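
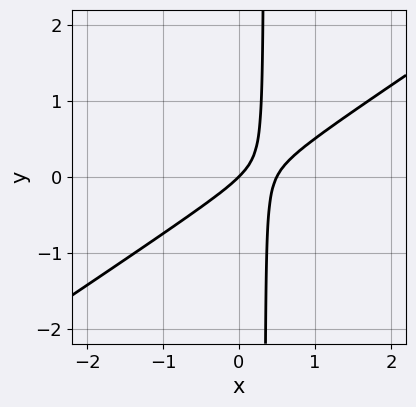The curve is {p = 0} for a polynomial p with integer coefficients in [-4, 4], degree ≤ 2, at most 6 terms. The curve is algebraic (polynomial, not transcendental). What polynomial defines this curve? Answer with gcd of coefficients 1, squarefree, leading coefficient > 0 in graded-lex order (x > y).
2*x^2 - 3*x*y - x + y

1. The degree is 2 — a generic line meets the curve in up to 2 points.
2. From the visible intercepts: it crosses the x-axis at the gridline x = 0; one y-axis crossing is at y = 0.
3. Assembling these constraints gives the stated polynomial.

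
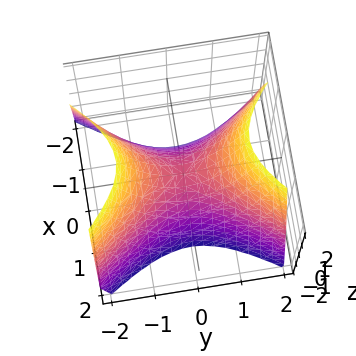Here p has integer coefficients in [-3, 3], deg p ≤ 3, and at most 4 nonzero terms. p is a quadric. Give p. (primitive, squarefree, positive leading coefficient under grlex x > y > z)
3*x^2 - 2*y^2 + 2*z

deg p = 2. A saddle surface; a quadric.
Symmetries: the x ↦ −x reflection is a symmetry, so x appears only in even powers; it's symmetric under y → −y, forcing even powers of y.
From the axis intercepts and sections: it meets the x-axis at x = 0 (among the integer gridlines); it crosses the z-axis at the gridline z = 0; one y-axis crossing is at y = 0.
Fitting integer coefficients to these (and the overall shape) gives p.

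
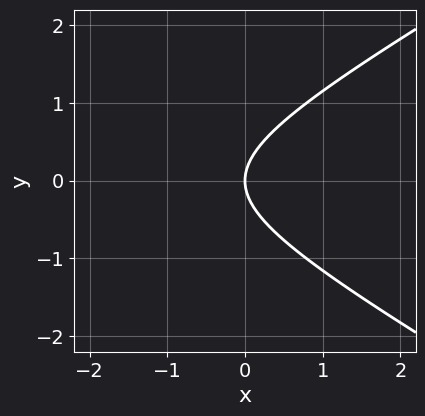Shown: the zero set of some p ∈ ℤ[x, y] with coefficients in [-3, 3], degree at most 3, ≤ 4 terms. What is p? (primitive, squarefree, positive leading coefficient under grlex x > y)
x^2 - 3*y^2 + 3*x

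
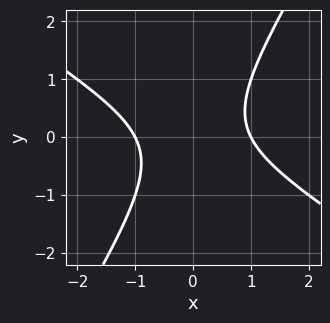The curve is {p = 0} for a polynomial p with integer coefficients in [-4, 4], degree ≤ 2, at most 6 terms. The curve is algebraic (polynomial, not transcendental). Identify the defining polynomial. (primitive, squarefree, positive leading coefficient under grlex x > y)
deg p = 2.
From the axis intercepts and sections: among the integer gridlines, it crosses the x-axis at x ∈ {-1, 1}; no y-intercept at any integer in the box.
Assembling these constraints gives the stated polynomial.

x^2 + x*y - y^2 - 1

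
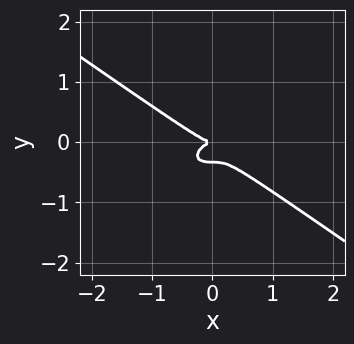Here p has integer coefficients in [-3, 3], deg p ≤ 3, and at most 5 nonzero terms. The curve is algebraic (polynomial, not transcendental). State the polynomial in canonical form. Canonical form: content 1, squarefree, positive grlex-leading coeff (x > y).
(a) deg p = 3. A generic line meets the curve in up to 3 points.
(b) Against the integer gridlines: it crosses the y-axis at the gridline y = 0; it crosses the x-axis at the gridline x = 0.
(c) Assembling these constraints gives the stated polynomial.

x^3 + 3*y^3 + y^2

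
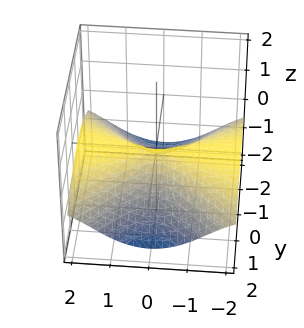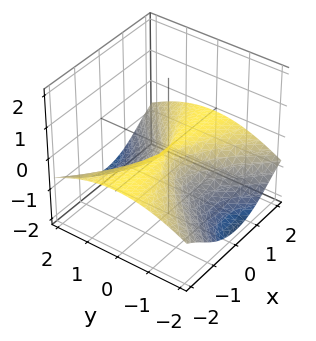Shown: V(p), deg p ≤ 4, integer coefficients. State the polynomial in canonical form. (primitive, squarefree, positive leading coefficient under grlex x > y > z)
3*x^2*z + 2*z^3 + 2*y^2

(a) Degree: a generic line meets the surface in up to 3 points, so deg p = 3.
(b) Checking where it meets the axes: it crosses the y-axis at the gridline y = 0; every point of the x-axis in the box is on the surface.
(c) Matching integer coefficients to the picture gives p.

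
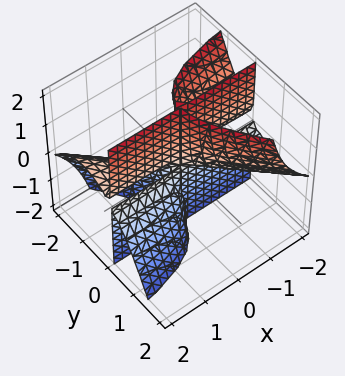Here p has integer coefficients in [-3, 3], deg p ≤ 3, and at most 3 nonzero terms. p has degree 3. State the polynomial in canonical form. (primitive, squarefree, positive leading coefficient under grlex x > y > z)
x*y^2 + x*y*z + y^3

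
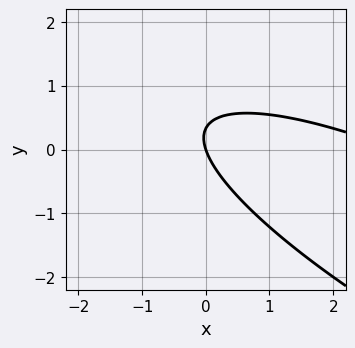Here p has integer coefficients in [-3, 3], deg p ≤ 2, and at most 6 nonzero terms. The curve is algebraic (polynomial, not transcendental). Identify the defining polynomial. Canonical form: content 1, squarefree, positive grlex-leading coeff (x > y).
x^2 + 3*x*y + 3*y^2 - 3*x - y

The degree is 2 — a generic line meets the curve in up to 2 points.
Checking where it meets the axes: it crosses the y-axis at the gridline y = 0; it crosses the x-axis at the gridline x = 0.
Fitting integer coefficients to these (and the overall shape) gives p.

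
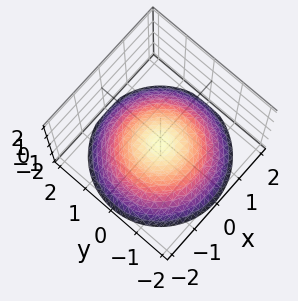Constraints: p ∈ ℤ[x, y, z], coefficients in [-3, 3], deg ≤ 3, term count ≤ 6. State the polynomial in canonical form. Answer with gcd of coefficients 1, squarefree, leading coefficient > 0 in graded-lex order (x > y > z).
x^2 + y^2 + 3*z + 2

1. Degree: no degree-1 surface has this shape, so deg p = 2.
2. Symmetries: every cross-section ⟂ z is a circle, so x, y appear only via x² + y².
3. Reading off the gridlines: no y-intercept at any integer in the box; no x-intercept at any integer in the box; a circular section at z = -1 has radius exactly 1.
4. Together with the visible shape, these determine p as stated.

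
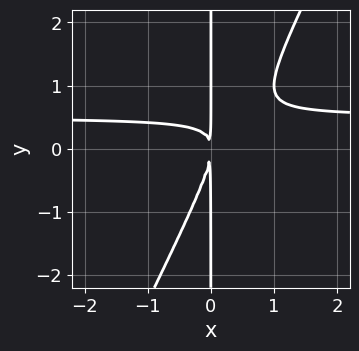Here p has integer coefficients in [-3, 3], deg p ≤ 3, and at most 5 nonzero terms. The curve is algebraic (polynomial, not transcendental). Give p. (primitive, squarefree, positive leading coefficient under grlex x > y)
1. The degree is 3 — no degree-2 curve has this shape.
2. From the axis intercepts and sections: the visible y-axis segment lies entirely on the curve.
3. Matching integer coefficients to the picture gives p.

2*x^2*y - x*y^2 - x^2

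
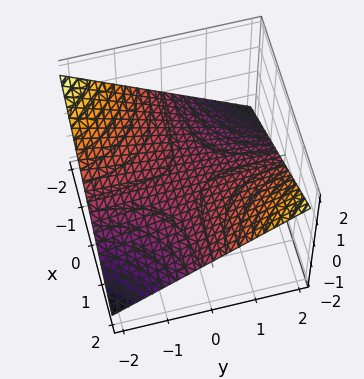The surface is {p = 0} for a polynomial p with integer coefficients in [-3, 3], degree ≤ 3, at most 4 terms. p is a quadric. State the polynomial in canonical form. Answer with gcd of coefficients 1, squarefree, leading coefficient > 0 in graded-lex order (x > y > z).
x*y - 3*z

(a) Degree: a saddle surface; a quadric, so deg p = 2.
(b) From the axis intercepts and sections: every point of the y-axis in the box is on the surface; the visible x-axis segment lies entirely on the surface; it crosses the z-axis at the gridline z = 0.
(c) Solving for integer coefficients yields p as stated.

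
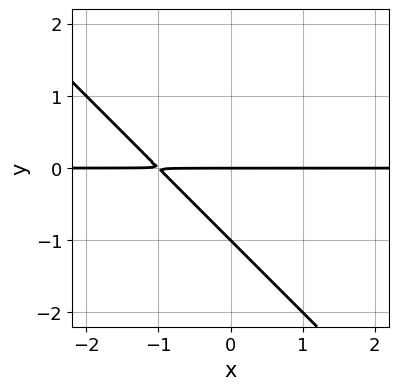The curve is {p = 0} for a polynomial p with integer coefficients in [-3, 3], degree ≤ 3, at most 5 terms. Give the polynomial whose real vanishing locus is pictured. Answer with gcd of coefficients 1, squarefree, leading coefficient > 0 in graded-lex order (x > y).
deg p = 2.
Checking where it meets the axes: among the integer gridlines, it crosses the y-axis at y ∈ {-1, 0}; the visible x-axis segment lies entirely on the curve.
These observations pin down the coefficients.

x*y + y^2 + y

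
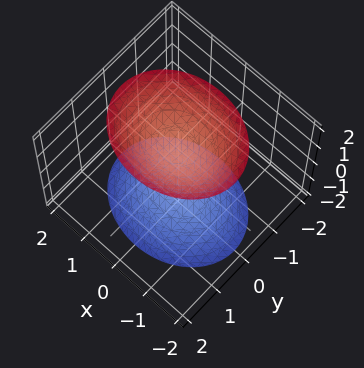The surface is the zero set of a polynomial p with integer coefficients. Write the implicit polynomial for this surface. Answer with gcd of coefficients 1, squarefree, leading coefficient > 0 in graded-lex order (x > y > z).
2*x^2 + 3*y^2 - 2*z^2 + 3

There are 2 components. They look like related sheets of one shape, so recover p as a whole.
Degree: two separate bowl-shaped sheets opening away from each other; a quadric, so deg p = 2.
Symmetries: it's symmetric under z → −z, forcing even powers of z; it's symmetric under x → −x, forcing even powers of x; the y ↦ −y reflection is a symmetry, so y appears only in even powers.
From the axis intercepts and sections: it misses every integer gridline on the y-axis; the surface avoids every integer x-axis point in the box.
The integer polynomial consistent with all of this is the stated p.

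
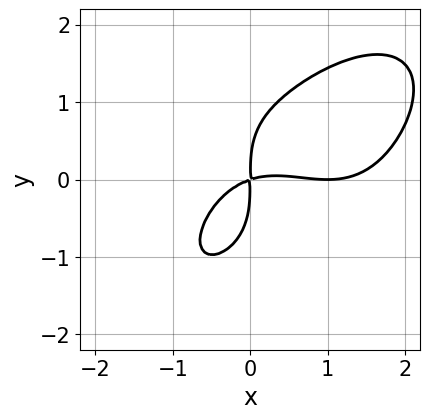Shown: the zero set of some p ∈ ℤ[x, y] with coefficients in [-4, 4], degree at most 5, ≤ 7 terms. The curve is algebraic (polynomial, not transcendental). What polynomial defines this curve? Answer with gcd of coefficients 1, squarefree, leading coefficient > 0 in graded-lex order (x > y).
x^4 + y^4 - 2*x^3 + x^2 - 3*x*y

First, deg p = 4. The shape is more complex than any degree-3 curve.
Next, observable constraints: one x-axis crossing is at x = 1.
Finally, fitting integer coefficients to these (and the overall shape) gives p.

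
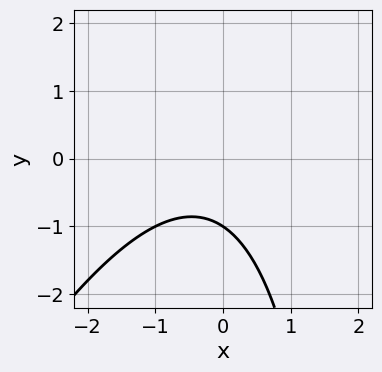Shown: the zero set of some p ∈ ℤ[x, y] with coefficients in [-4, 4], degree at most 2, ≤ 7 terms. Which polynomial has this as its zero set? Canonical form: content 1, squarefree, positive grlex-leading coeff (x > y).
2*x^2 - x*y + x + 3*y + 3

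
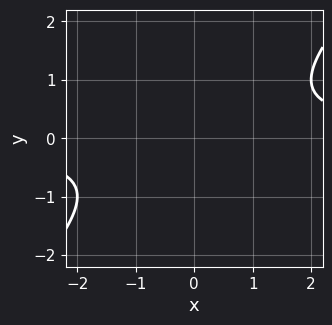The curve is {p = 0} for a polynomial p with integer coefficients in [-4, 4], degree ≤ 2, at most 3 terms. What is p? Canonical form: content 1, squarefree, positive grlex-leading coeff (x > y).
The degree is 2 — no degree-1 curve has this shape.
Observable constraints: no y-intercept at any integer in the box; no x-intercept at any integer in the box.
Putting this together gives p.

x*y - y^2 - 1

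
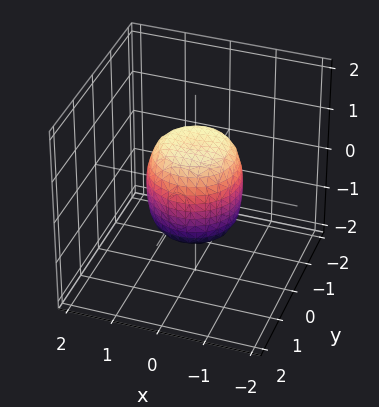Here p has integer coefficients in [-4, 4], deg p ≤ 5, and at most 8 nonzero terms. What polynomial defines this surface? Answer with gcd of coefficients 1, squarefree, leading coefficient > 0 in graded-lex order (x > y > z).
2*x^4 + 4*x^2*y^2 + 2*y^4 - x^2 - y^2 + z^2 - 1

First, degree: the shape is more complex than any degree-3 surface, so deg p = 4.
Next, by symmetry, every cross-section ⟂ z is a circle, so x, y appear only via x² + y².
Then, from the visible intercepts: the y-axis gridline crossings are at y ∈ {-1, 1}; among the integer gridlines, it crosses the x-axis at x ∈ {-1, 1}.
Finally, matching integer coefficients to the picture gives p. Check: (0, 0, 1) on the z-axis lies on the surface, and p(0, 0, 1) = 0. ✓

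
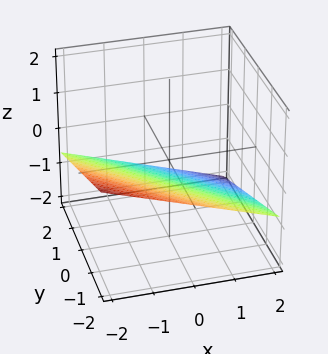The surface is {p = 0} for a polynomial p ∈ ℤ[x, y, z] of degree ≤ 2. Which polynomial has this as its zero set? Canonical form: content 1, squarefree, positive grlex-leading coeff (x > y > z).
x + y + 3*z + 2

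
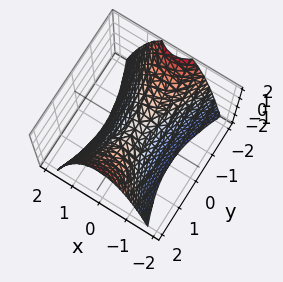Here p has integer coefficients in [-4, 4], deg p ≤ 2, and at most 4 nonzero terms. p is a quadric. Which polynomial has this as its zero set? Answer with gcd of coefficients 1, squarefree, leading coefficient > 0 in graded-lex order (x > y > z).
3*x^2 - y^2 + 2*z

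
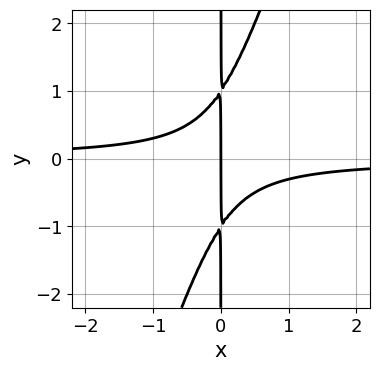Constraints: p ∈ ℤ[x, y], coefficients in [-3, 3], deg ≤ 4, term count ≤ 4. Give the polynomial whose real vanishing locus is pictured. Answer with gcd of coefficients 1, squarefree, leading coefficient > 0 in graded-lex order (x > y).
3*x^2*y - x*y^2 + x

1. Degree: a generic line meets the curve in up to 3 points, so deg p = 3.
2. Checking where it meets the axes: every point of the y-axis in the box is on the curve; it meets the x-axis at x = 0 (among the integer gridlines).
3. The integer polynomial consistent with all of this is the stated p.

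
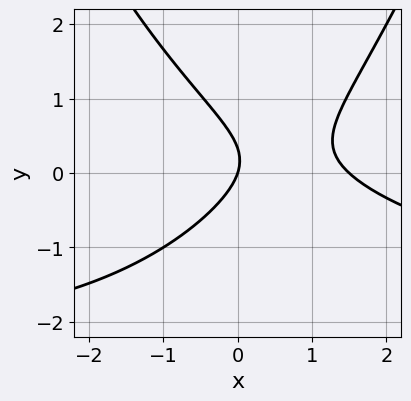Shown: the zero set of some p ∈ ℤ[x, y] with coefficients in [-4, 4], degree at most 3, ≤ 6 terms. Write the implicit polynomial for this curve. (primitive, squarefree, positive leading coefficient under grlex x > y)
First, deg p = 3. A generic line meets the curve in up to 3 points.
Then, observable constraints: it meets the y-axis at y = 0 (among the integer gridlines); it meets the x-axis at x = 0 (among the integer gridlines).
Finally, these observations pin down the coefficients.

x^2*y + 2*x^2 - 3*y^2 - 3*x + y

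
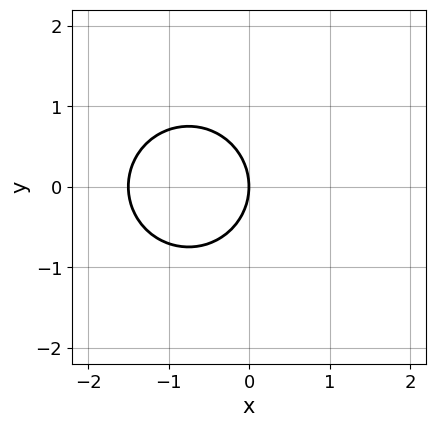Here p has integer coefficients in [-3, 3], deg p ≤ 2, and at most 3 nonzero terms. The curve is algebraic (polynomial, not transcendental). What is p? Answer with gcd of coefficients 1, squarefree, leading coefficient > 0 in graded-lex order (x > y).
2*x^2 + 2*y^2 + 3*x

Degree: a generic line meets the curve in up to 2 points, so deg p = 2.
Symmetries: the y ↦ −y reflection is a symmetry, so y appears only in even powers.
From the axis intercepts and sections: it meets the x-axis at x = 0 (among the integer gridlines); it meets the y-axis at y = 0 (among the integer gridlines).
Solving for integer coefficients yields p as stated.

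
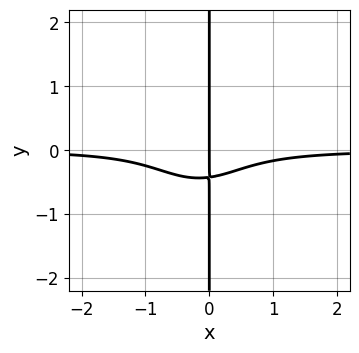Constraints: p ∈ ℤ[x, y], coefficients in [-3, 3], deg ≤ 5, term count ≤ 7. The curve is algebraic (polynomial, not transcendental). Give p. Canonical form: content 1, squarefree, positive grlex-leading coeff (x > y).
(a) Degree: the shape is more complex than any degree-3 curve, so deg p = 4.
(b) Against the integer gridlines: every point of the y-axis in the box is on the curve; one x-axis crossing is at x = 0.
(c) Putting this together gives p.

3*x^3*y + 2*x*y^3 + x^2*y + 2*x*y + x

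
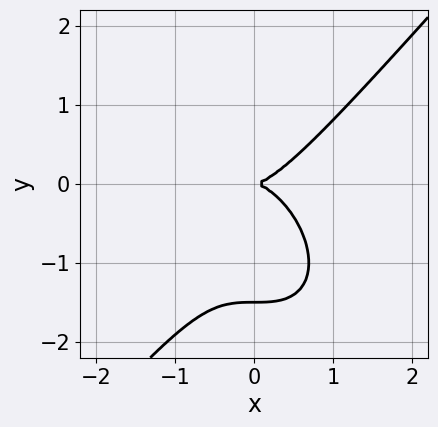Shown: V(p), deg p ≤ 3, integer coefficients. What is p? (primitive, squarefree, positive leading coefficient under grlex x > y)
3*x^3 - 2*y^3 - 3*y^2

1. deg p = 3.
2. Reading off the gridlines: it crosses the x-axis at the gridline x = 0; it crosses the y-axis at the gridline y = 0.
3. These observations pin down the coefficients.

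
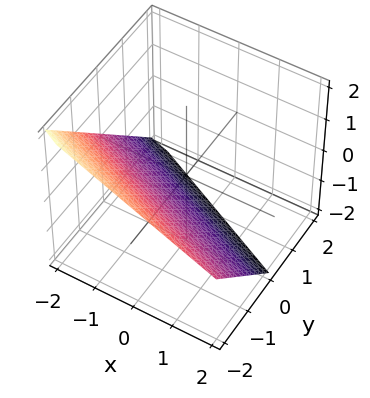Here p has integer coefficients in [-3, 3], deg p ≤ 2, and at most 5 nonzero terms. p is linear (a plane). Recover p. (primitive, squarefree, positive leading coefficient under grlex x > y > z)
x + 2*y + 2*z + 2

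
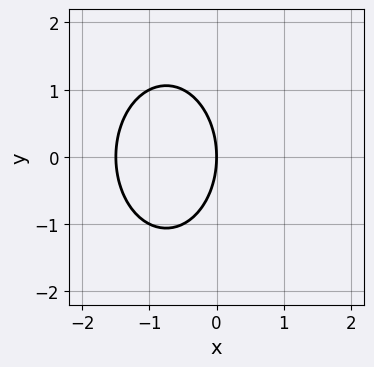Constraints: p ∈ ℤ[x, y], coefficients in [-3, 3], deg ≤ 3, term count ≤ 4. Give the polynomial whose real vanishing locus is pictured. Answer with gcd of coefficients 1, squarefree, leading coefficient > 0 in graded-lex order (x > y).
2*x^2 + y^2 + 3*x

First, the degree is 2 — a generic line meets the curve in up to 2 points.
Then, symmetries: the y ↦ −y reflection is a symmetry, so y appears only in even powers.
Then, checking where it meets the axes: it meets the x-axis at x = 0 (among the integer gridlines); it meets the y-axis at y = 0 (among the integer gridlines).
Finally, together with the visible shape, these determine p as stated.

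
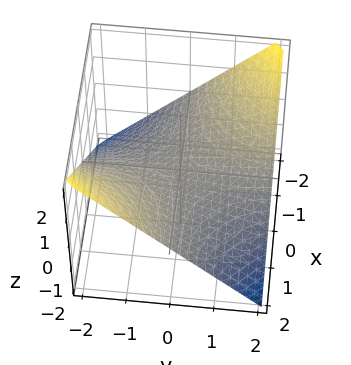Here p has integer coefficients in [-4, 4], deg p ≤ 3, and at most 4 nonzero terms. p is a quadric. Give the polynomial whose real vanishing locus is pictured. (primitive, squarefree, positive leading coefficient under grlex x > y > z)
1. Degree: a hyperbolic paraboloid; a quadric, so deg p = 2.
2. Reading off the gridlines: every point of the y-axis in the box is on the surface; the visible x-axis segment lies entirely on the surface.
3. Solving for integer coefficients yields p as stated.

x*y + 2*z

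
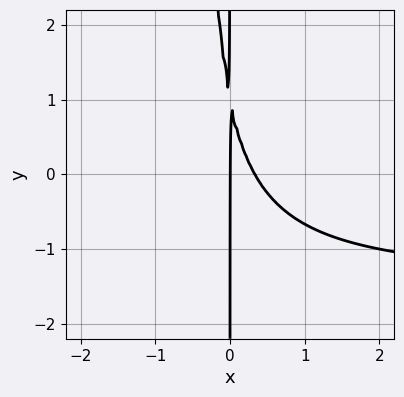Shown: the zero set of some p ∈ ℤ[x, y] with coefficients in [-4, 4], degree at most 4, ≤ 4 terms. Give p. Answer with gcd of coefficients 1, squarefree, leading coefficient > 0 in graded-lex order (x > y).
2*x^2*y + 3*x^2 + x*y - x

(a) deg p = 3. The shape is more complex than any degree-2 curve.
(b) From the visible intercepts: it meets the x-axis at x = 0 (among the integer gridlines); every point of the y-axis in the box is on the curve.
(c) Putting this together gives p.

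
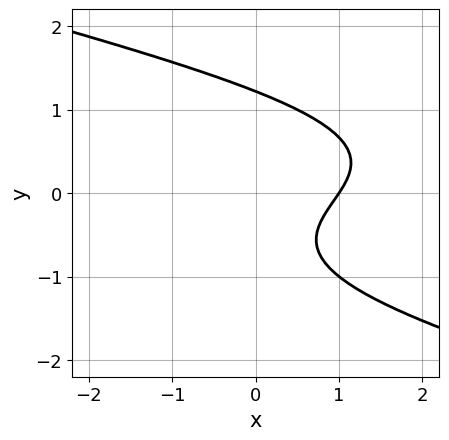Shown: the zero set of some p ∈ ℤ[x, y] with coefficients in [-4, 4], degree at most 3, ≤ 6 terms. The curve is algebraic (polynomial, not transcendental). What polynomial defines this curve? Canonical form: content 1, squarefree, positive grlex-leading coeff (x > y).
1. deg p = 3.
2. From the axis intercepts and sections: it meets the x-axis at x = 1 (among the integer gridlines).
3. Assembling these constraints gives the stated polynomial.

x*y^2 + 3*y^3 + 3*x - 2*y - 3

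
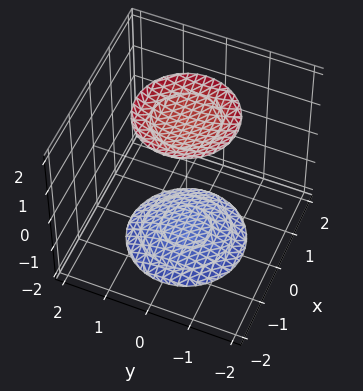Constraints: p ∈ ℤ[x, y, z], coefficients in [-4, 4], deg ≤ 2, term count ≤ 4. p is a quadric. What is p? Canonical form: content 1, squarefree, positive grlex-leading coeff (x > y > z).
x^2 + y^2 - z^2 + 3

(a) There are 2 components.
(b) deg p = 2.
(c) Symmetries: the z ↦ −z reflection is a symmetry, so z appears only in even powers; rotational symmetry about the z-axis ⇒ p depends on x, y only through x² + y².
(d) Observable constraints: it misses every integer gridline on the x-axis; a circular section at z = 2 has radius exactly 1; no y-intercept at any integer in the box.
(e) Together with the visible shape, these determine p as stated.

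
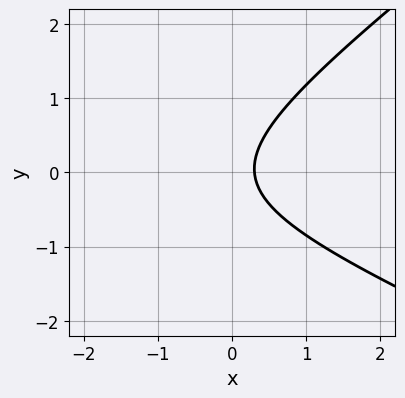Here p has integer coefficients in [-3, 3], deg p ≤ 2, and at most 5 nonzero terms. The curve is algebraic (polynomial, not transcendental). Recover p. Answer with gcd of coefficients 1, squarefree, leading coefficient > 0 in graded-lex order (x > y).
x^2 + x*y - 3*y^2 + 3*x - 1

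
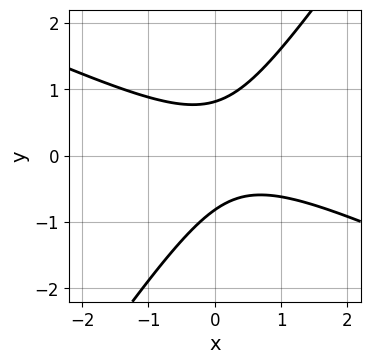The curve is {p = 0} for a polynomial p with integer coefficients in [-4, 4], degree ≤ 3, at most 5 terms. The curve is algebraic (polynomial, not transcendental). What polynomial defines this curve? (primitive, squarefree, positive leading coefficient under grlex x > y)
First, degree: no degree-1 curve has this shape, so deg p = 2.
Next, observable constraints: the curve avoids every integer x-axis point in the box.
Finally, assembling these constraints gives the stated polynomial.

2*x^2 + 3*x*y - 3*y^2 - x + 2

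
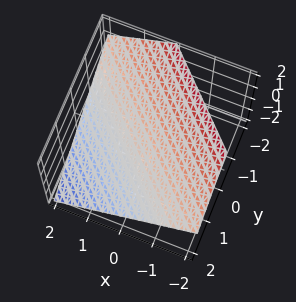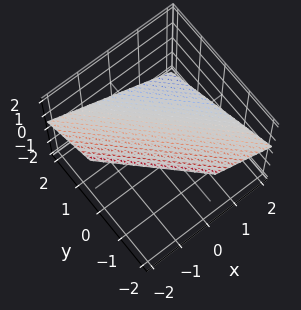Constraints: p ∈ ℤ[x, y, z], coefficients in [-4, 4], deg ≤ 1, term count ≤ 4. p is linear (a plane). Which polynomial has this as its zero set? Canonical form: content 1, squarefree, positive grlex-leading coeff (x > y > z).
First, deg p = 1. The surface is flat (a plane).
Next, observable constraints: it meets the y-axis at y = 1 (among the integer gridlines); it crosses the x-axis at the gridline x = 1.
Finally, assembling these constraints gives the stated polynomial.

2*x + 2*y + 3*z - 2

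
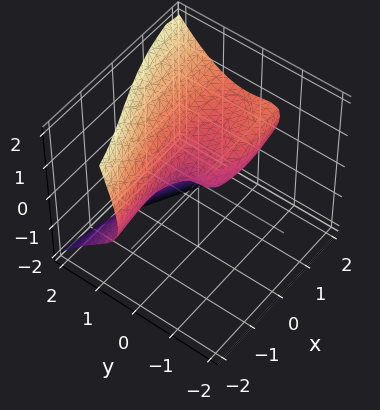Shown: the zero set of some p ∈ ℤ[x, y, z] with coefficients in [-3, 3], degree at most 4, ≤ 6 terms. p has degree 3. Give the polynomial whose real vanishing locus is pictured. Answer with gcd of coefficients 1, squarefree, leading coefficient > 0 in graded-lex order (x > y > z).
x^2*y - 3*x*y*z + 3*y^3 - 3*z^2 + x

deg p = 3.
Observable constraints: it meets the z-axis at z = 0 (among the integer gridlines); it meets the y-axis at y = 0 (among the integer gridlines); it crosses the x-axis at the gridline x = 0.
Putting this together gives p.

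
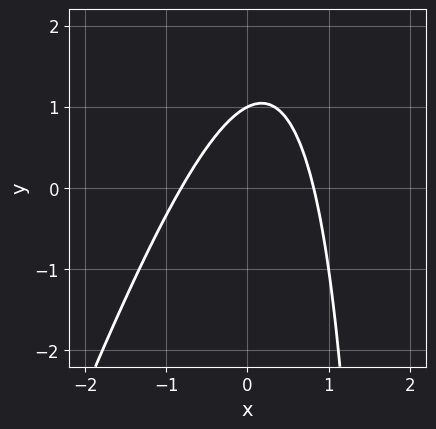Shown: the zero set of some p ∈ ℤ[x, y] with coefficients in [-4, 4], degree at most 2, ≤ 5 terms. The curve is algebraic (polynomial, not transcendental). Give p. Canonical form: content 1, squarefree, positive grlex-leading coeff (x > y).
3*x^2 - x*y + 2*y - 2

(a) deg p = 2. A generic line meets the curve in up to 2 points.
(b) Against the integer gridlines: one y-axis crossing is at y = 1.
(c) Solving for integer coefficients yields p as stated.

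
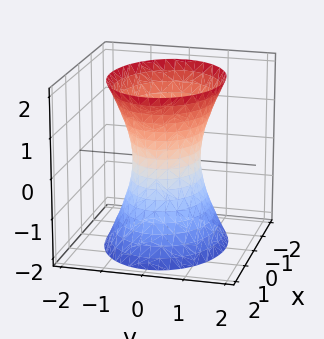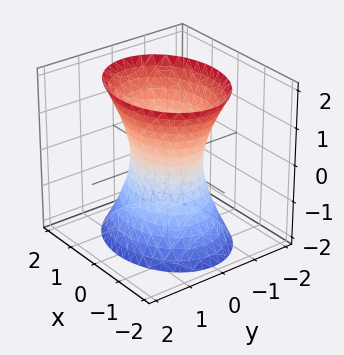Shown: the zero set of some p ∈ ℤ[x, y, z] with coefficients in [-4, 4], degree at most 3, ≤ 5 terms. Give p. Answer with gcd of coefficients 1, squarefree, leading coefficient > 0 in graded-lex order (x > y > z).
2*x^2 + 3*y^2 - z^2 - 2

deg p = 2. An hourglass — one-sheet hyperboloid; a quadric.
Symmetries: mirror symmetry z ↦ −z ⇒ only even powers of z; mirror symmetry y ↦ −y ⇒ only even powers of y; mirror symmetry x ↦ −x ⇒ only even powers of x.
Reading off the gridlines: the x-axis gridline crossings are at x ∈ {-1, 1}; the surface avoids every integer z-axis point in the box.
Fitting integer coefficients to these (and the overall shape) gives p.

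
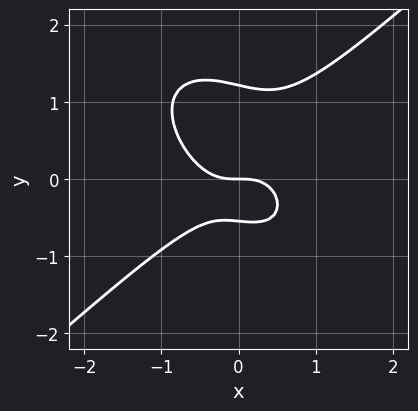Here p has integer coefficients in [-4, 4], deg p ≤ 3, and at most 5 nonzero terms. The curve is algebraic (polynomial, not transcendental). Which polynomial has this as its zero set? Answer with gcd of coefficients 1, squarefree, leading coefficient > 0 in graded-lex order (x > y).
3*x^3 - x*y^2 - 3*y^3 + 2*y^2 + 2*y

(a) Degree: the shape is more complex than any degree-2 curve, so deg p = 3.
(b) Observable constraints: it meets the y-axis at y = 0 (among the integer gridlines); it meets the x-axis at x = 0 (among the integer gridlines).
(c) Matching integer coefficients to the picture gives p.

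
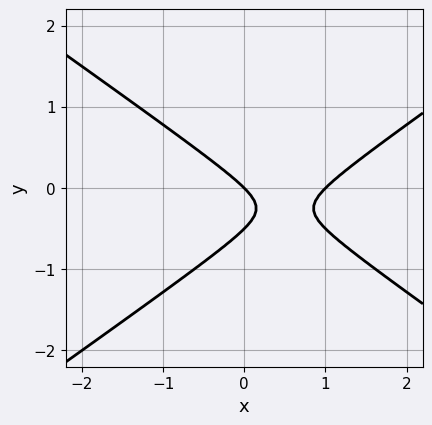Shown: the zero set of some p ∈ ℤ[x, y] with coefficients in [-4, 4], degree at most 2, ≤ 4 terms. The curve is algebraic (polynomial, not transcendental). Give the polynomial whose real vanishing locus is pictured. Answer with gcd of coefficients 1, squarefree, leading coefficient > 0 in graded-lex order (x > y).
x^2 - 2*y^2 - x - y

1. The degree is 2 — the shape is more complex than any degree-1 curve.
2. Against the integer gridlines: one y-axis crossing is at y = 0; among the integer gridlines, it crosses the x-axis at x ∈ {0, 1}.
3. Matching integer coefficients to the picture gives p.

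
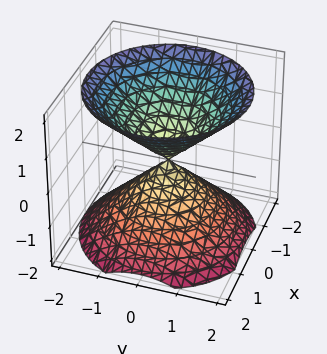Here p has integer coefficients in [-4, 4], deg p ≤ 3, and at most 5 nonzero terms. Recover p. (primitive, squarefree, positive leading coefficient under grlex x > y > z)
x^2 + y^2 - z^2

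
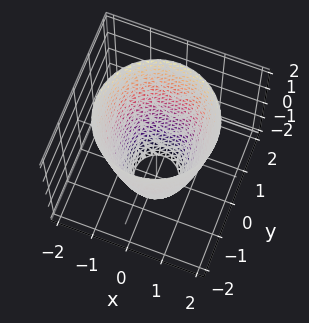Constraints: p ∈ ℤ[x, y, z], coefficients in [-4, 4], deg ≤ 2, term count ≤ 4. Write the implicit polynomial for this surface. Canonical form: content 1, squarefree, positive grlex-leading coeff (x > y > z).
2*x^2 + 2*y^2 - z - 3

(a) Degree: no degree-1 surface has this shape, so deg p = 2.
(b) By symmetry, the surface is invariant under rotation about z: p = q(x² + y², z).
(c) Reading off the gridlines: it misses every integer gridline on the z-axis; a circular section at z = 1 has radius between 1 and 2.
(d) Matching integer coefficients to the picture gives p.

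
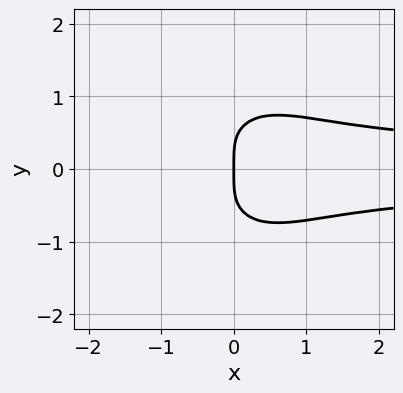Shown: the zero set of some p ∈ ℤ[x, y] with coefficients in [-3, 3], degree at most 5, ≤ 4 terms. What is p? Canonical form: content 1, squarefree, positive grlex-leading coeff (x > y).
3*x^2*y^2 + 2*y^4 - 2*x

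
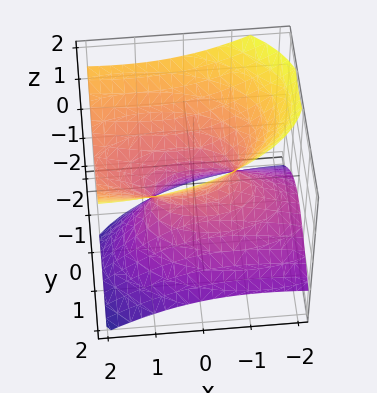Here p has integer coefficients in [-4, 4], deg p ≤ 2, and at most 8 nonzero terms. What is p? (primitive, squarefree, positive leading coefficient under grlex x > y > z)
x^2 - 2*x*z + 3*y^2 + 2*y*z - 3*z^2 - 1

The degree is 2 — the shape is more complex than any degree-1 surface.
Observable constraints: the surface avoids every integer z-axis point in the box; the x-axis gridline crossings are at x ∈ {-1, 1}.
The integer polynomial consistent with all of this is the stated p.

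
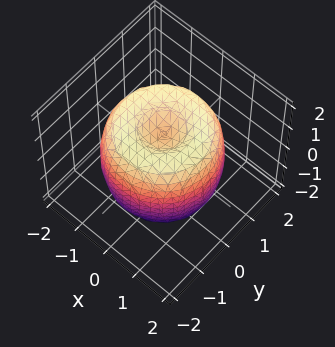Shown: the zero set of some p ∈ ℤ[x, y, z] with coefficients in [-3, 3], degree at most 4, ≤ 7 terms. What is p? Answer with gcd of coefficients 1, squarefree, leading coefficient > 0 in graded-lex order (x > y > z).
x^4 + 2*x^2*y^2 + y^4 - 2*x^2 - 2*y^2 + z^2 - 1

deg p = 4.
By symmetry, the z-axis is an axis of rotation, so x and y enter only as x² + y².
Checking where it meets the axes: the z-axis gridline crossings are at z ∈ {-1, 1}; a circular section at z = -1 has radius between 1 and 2.
Assembling these constraints gives the stated polynomial.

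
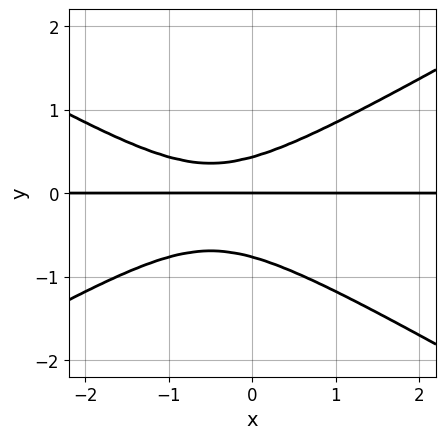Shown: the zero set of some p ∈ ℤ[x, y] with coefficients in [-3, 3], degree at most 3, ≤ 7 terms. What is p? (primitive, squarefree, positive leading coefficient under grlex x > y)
x^2*y - 3*y^3 + x*y - y^2 + y

First, the degree is 3 — a generic line meets the curve in up to 3 points.
Then, from the visible intercepts: it meets the y-axis at y = 0 (among the integer gridlines); every point of the x-axis in the box is on the curve.
Finally, fitting integer coefficients to these (and the overall shape) gives p.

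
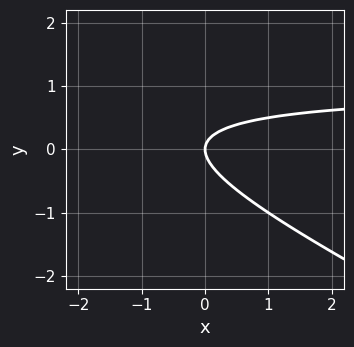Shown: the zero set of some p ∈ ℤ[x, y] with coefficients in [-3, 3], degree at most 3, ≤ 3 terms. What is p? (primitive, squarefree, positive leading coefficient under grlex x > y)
(a) The degree is 2 — the shape is more complex than any degree-1 curve.
(b) Against the integer gridlines: it crosses the y-axis at the gridline y = 0; it meets the x-axis at x = 0 (among the integer gridlines).
(c) The integer polynomial consistent with all of this is the stated p.

x*y + 2*y^2 - x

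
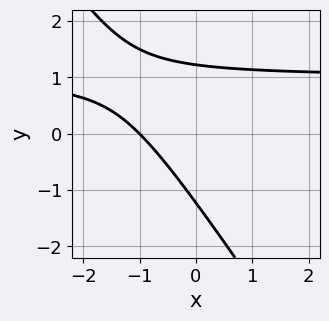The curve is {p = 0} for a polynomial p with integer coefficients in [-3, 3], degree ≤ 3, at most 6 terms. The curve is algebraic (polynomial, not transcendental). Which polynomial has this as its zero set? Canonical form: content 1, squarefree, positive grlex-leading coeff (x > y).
3*x*y + 2*y^2 - 3*x - 3

(a) Degree: the shape is more complex than any degree-1 curve, so deg p = 2.
(b) Observable constraints: it crosses the x-axis at the gridline x = -1.
(c) Together with the visible shape, these determine p as stated.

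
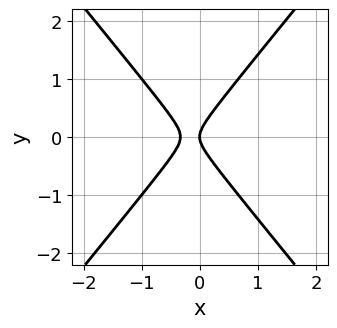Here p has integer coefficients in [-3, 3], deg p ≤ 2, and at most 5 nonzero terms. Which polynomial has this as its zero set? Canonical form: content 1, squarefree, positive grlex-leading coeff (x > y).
3*x^2 - 2*y^2 + x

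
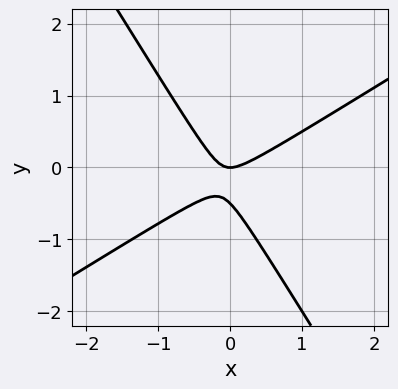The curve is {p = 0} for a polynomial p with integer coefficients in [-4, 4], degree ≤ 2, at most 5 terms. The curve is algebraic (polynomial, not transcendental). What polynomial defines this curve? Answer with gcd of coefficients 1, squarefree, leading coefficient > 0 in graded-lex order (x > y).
2*x^2 - 2*x*y - 2*y^2 - y

(a) deg p = 2. No degree-1 curve has this shape.
(b) Reading off the gridlines: one x-axis crossing is at x = 0; one y-axis crossing is at y = 0.
(c) These observations pin down the coefficients.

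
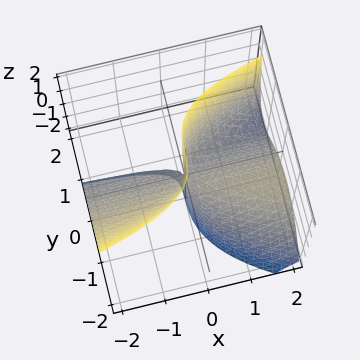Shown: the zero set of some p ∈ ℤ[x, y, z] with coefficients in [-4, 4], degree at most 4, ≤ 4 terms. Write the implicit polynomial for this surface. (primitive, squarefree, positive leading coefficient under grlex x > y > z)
1. Degree: the shape is more complex than any degree-2 surface, so deg p = 3.
2. From the visible intercepts: the visible z-axis segment lies entirely on the surface; it meets the y-axis at y = 0 (among the integer gridlines); every point of the x-axis in the box is on the surface.
3. Putting this together gives p.

x*y*z + 2*y^3 - 2*x*y - 2*x*z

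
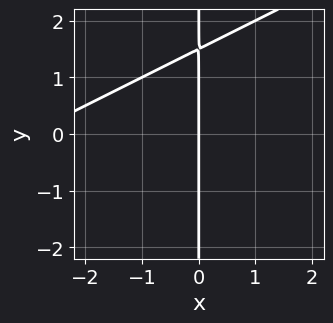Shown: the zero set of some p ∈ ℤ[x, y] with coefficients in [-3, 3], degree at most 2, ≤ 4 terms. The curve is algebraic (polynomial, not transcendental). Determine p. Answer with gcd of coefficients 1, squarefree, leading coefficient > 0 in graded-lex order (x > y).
x^2 - 2*x*y + 3*x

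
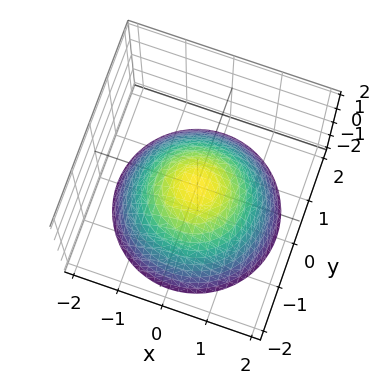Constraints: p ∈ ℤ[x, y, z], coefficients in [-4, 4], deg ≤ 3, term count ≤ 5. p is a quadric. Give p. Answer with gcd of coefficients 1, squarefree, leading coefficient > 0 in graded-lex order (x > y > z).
1. Degree: a single bowl opening along one axis; a quadric, so deg p = 2.
2. Symmetries: rotational symmetry about the z-axis ⇒ p depends on x, y only through x² + y².
3. Against the integer gridlines: it crosses the z-axis at the gridline z = 0; it meets the x-axis at x = 0 (among the integer gridlines); it meets the y-axis at y = 0 (among the integer gridlines); a circular section at z = -1 has radius between 1 and 2.
4. These observations pin down the coefficients.

2*x^2 + 2*y^2 + 3*z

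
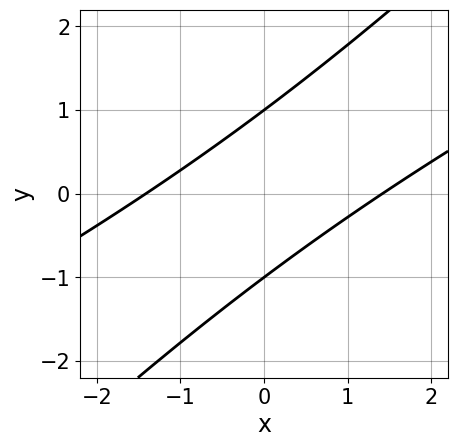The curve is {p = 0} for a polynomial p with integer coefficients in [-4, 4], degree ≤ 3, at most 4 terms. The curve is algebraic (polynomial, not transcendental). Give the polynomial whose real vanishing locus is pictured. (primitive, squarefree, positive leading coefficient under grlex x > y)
x^2 - 3*x*y + 2*y^2 - 2

First, degree: no degree-1 curve has this shape, so deg p = 2.
Then, from the visible intercepts: the y-axis gridline crossings are at y ∈ {-1, 1}.
Finally, the integer polynomial consistent with all of this is the stated p.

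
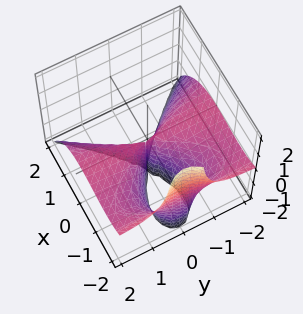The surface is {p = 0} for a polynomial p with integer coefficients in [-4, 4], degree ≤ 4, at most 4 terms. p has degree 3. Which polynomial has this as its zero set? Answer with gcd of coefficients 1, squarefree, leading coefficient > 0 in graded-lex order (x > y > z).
x^3 + 2*y^2*z + 2*x^2

1. The degree is 3 — a generic line meets the surface in up to 3 points.
2. From the axis intercepts and sections: every point of the y-axis in the box is on the surface; it meets the x-axis at x = -2 (among the integer gridlines); every point of the z-axis in the box is on the surface.
3. Fitting integer coefficients to these (and the overall shape) gives p.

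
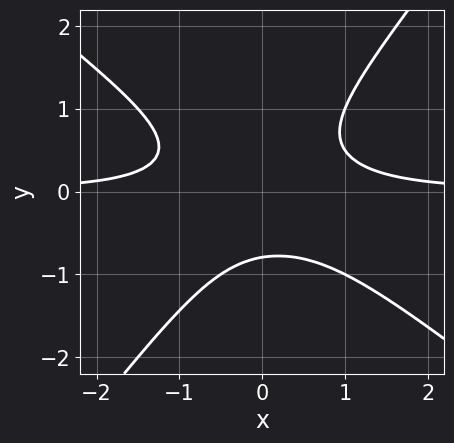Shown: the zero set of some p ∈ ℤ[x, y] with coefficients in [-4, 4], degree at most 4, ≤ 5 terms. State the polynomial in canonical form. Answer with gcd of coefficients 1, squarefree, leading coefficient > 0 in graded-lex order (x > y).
2*x^2*y + x*y^2 - 2*y^3 - 1

First, degree: no degree-2 curve has this shape, so deg p = 3.
Next, observable constraints: the curve avoids every integer x-axis point in the box.
Finally, putting this together gives p.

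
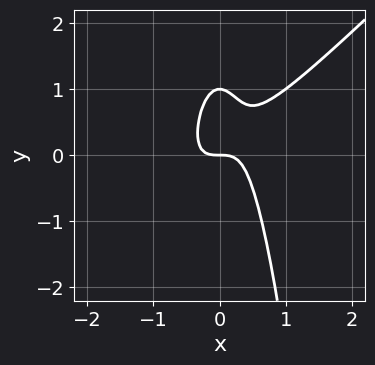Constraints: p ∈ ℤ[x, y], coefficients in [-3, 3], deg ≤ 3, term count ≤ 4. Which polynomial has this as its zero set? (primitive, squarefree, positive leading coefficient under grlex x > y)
First, the degree is 3 — a generic line meets the curve in up to 3 points.
Then, from the axis intercepts and sections: among the integer gridlines, it crosses the y-axis at y ∈ {0, 1}; it crosses the x-axis at the gridline x = 0.
Finally, assembling these constraints gives the stated polynomial.

3*x^3 - 3*x^2*y - y^2 + y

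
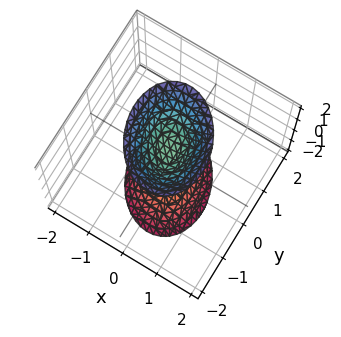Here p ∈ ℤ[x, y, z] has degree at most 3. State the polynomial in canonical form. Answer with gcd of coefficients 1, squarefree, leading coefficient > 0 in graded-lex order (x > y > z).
(a) The picture has 2 separate pieces. They look like related sheets of one shape, so recover p as a whole.
(b) deg p = 2. The shape is more complex than any degree-1 surface.
(c) Observable constraints: it misses every integer gridline on the x-axis; it misses every integer gridline on the y-axis; the z-axis gridline crossings are at z ∈ {-1, 1}.
(d) The integer polynomial consistent with all of this is the stated p.

3*x^2 + x*y + 2*y^2 - z^2 + 1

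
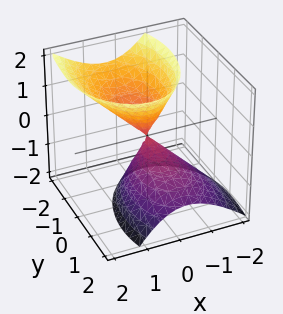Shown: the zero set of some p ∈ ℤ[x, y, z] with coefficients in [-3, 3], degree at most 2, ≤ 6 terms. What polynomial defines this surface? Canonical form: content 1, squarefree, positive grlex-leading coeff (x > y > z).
2*x^2 - x*z + y^2 + y*z - z^2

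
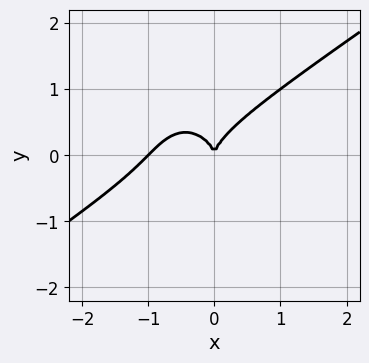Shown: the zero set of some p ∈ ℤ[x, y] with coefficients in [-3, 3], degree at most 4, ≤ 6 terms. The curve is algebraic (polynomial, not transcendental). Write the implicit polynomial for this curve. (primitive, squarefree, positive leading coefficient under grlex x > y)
1. deg p = 3.
2. From the axis intercepts and sections: the x-axis gridline crossings are at x ∈ {-1, 0}; it crosses the y-axis at the gridline y = 0.
3. These observations pin down the coefficients.

x^3 - x^2*y - y^3 + x^2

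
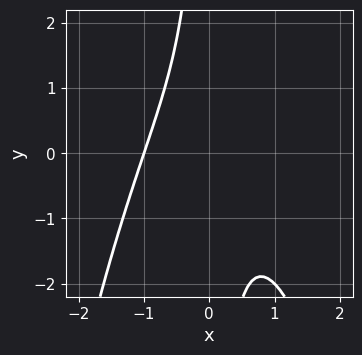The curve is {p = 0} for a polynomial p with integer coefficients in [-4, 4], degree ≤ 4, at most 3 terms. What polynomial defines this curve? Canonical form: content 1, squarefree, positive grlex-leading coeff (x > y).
x^3 + x*y + 1

1. The degree is 3 — no degree-2 curve has this shape.
2. From the axis intercepts and sections: one x-axis crossing is at x = -1; no y-intercept at any integer in the box.
3. Together with the visible shape, these determine p as stated.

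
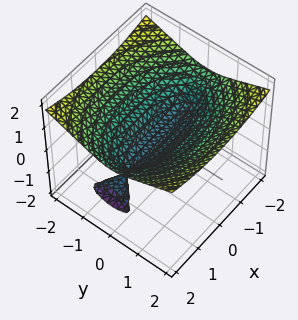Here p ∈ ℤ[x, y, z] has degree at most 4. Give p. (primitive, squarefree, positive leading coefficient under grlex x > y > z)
1. I count 3 distinct pieces.
2. deg p = 3.
3. Observable constraints: it crosses the y-axis at the gridline y = 0; it meets the z-axis at z = 0 (among the integer gridlines); the visible x-axis segment lies entirely on the surface.
4. These observations pin down the coefficients.

x^2*z - 3*z^3 + 2*y^2 - 2*z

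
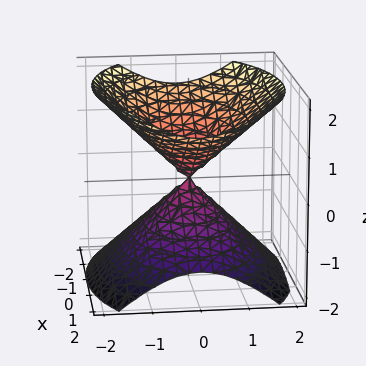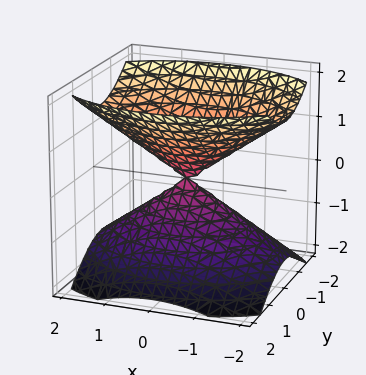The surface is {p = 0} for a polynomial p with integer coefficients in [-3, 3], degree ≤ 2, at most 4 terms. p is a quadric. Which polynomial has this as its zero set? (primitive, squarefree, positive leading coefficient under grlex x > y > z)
x^2 + 2*y^2 - 2*z^2

1. There are 2 components.
2. The degree is 2 — a double cone through the origin; a quadric.
3. Symmetries: it's symmetric under y → −y, forcing even powers of y; mirror symmetry x ↦ −x ⇒ only even powers of x; the z ↦ −z reflection is a symmetry, so z appears only in even powers.
4. Checking where it meets the axes: one x-axis crossing is at x = 0; it meets the y-axis at y = 0 (among the integer gridlines).
5. Putting this together gives p.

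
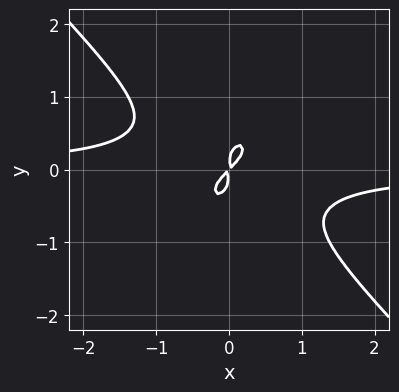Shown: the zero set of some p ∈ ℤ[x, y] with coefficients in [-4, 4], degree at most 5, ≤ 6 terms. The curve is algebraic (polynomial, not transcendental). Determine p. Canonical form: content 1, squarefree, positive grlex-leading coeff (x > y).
2*x^3*y + 2*y^4 + x^2 - x*y

1. deg p = 4.
2. Putting this together gives p.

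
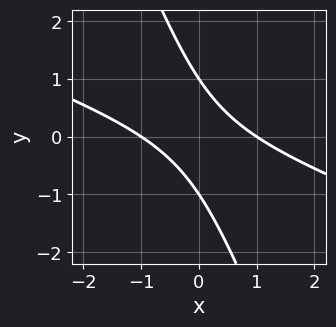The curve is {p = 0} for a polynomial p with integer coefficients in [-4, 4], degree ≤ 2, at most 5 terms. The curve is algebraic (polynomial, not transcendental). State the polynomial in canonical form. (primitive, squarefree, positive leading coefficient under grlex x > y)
x^2 + 3*x*y + y^2 - 1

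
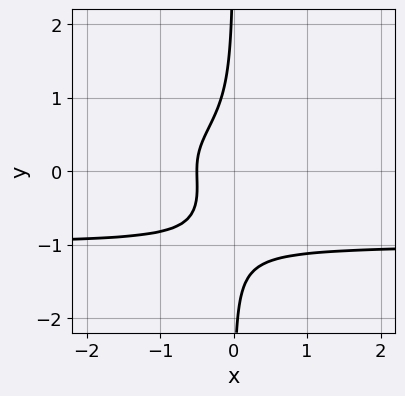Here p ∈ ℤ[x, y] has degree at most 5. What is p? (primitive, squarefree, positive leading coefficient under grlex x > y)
3*x*y^3 + x*y^2 + 2*x + 1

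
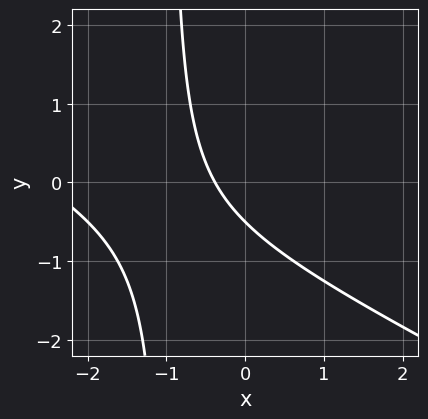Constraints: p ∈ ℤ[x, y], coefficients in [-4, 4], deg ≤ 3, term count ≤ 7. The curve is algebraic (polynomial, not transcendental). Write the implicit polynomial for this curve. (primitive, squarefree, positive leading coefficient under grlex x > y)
First, degree: a generic line meets the curve in up to 2 points, so deg p = 2.
Finally, solving for integer coefficients yields p as stated.

x^2 + 2*x*y + 3*x + 2*y + 1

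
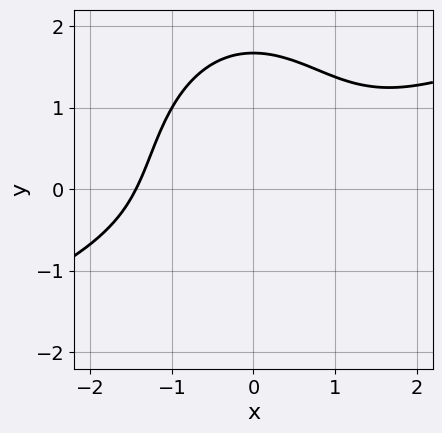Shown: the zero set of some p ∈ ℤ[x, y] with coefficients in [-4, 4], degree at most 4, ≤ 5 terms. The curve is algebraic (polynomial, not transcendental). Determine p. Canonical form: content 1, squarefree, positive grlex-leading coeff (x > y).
x^3 - 2*x^2*y - y^3 + y + 3

First, degree: no degree-2 curve has this shape, so deg p = 3.
Finally, solving for integer coefficients yields p as stated.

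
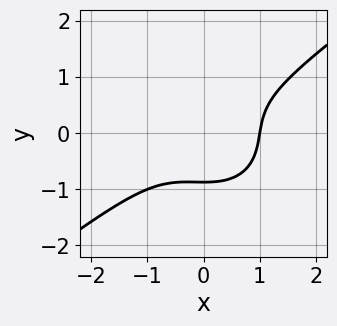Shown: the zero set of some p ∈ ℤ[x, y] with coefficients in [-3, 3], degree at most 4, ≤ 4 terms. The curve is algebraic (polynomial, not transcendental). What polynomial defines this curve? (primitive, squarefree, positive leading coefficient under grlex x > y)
Degree: a generic line meets the curve in up to 3 points, so deg p = 3.
From the visible intercepts: it crosses the x-axis at the gridline x = 1.
Solving for integer coefficients yields p as stated.

2*x^3 - x^2*y - 3*y^3 - 2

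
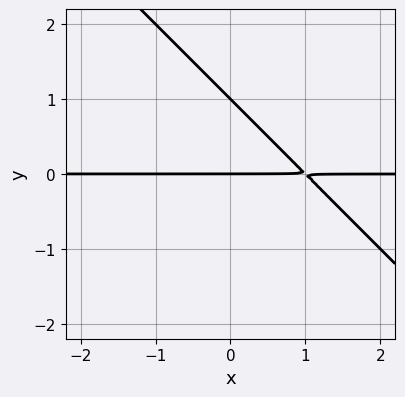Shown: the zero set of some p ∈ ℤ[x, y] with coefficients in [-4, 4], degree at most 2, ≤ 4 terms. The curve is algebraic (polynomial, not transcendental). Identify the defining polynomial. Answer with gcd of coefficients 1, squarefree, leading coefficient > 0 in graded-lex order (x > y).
First, deg p = 2. The shape is more complex than any degree-1 curve.
Next, checking where it meets the axes: among the integer gridlines, it crosses the y-axis at y ∈ {0, 1}; the visible x-axis segment lies entirely on the curve.
Finally, putting this together gives p.

x*y + y^2 - y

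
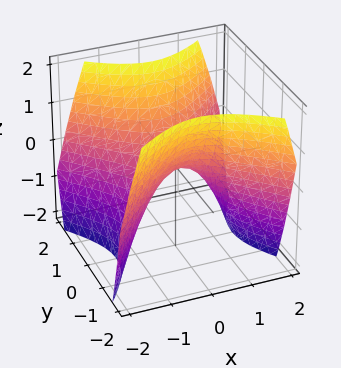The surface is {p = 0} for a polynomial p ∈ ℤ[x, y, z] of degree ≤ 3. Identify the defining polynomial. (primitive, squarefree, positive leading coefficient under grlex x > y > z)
x^2 - y^2 + z

1. deg p = 2. A hyperbolic paraboloid; a quadric.
2. Symmetries: it's symmetric under x → −x, forcing even powers of x; it's symmetric under y → −y, forcing even powers of y.
3. From the axis intercepts and sections: one y-axis crossing is at y = 0; it crosses the x-axis at the gridline x = 0.
4. Putting this together gives p.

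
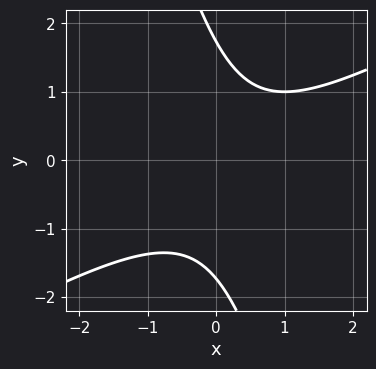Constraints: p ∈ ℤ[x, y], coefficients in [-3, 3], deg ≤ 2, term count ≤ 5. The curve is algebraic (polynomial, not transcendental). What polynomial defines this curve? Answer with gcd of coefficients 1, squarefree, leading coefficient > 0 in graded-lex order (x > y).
2*x^2 - 3*x*y - y^2 - x + 3

First, the degree is 2 — a generic line meets the curve in up to 2 points.
Next, observable constraints: no x-intercept at any integer in the box.
Finally, these observations pin down the coefficients.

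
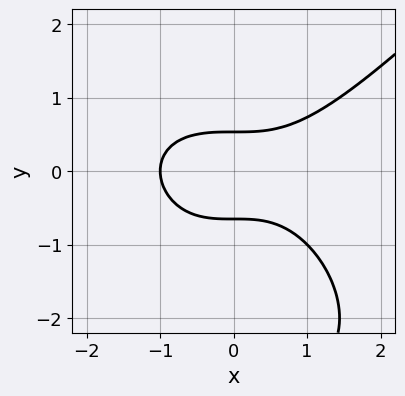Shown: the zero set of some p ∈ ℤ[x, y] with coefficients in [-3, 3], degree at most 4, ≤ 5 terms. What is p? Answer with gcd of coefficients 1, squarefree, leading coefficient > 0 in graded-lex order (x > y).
x^3 - y^3 - 3*y^2 + 1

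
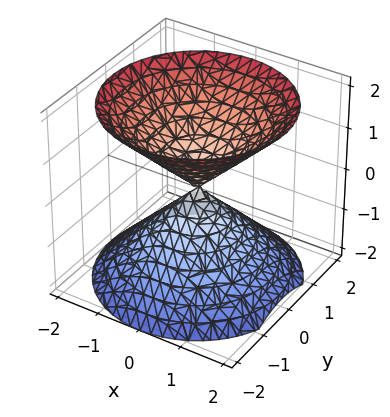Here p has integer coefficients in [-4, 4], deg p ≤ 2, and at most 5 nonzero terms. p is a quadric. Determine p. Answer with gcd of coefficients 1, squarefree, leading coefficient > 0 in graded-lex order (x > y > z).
There are 2 components. They look like related sheets of one shape, so recover p as a whole.
deg p = 2. Two nappes meeting at a single point; a quadric.
Symmetries: the z ↦ −z reflection is a symmetry, so z appears only in even powers; rotational symmetry about the z-axis ⇒ p depends on x, y only through x² + y².
Checking where it meets the axes: one x-axis crossing is at x = 0; it crosses the y-axis at the gridline y = 0.
Fitting integer coefficients to these (and the overall shape) gives p.

x^2 + y^2 - z^2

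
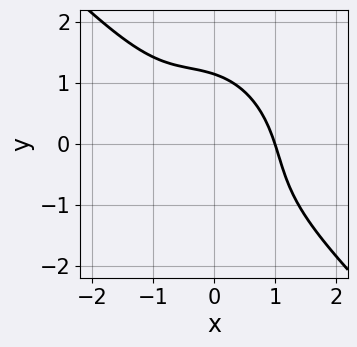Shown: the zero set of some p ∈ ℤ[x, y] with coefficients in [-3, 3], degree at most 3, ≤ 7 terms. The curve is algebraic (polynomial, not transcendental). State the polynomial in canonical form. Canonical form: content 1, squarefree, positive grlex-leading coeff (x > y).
The degree is 3 — no degree-2 curve has this shape.
Reading off the gridlines: it crosses the x-axis at the gridline x = 1.
Assembling these constraints gives the stated polynomial.

3*x^3 + 3*x^2*y + 2*x*y^2 + 2*y^3 - 3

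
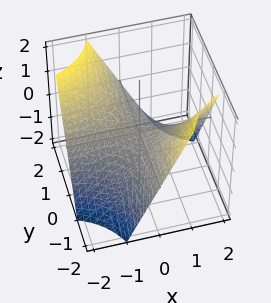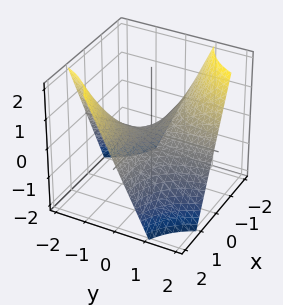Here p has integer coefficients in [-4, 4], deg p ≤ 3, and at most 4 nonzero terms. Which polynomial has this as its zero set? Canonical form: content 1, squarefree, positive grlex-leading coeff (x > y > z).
x*y + z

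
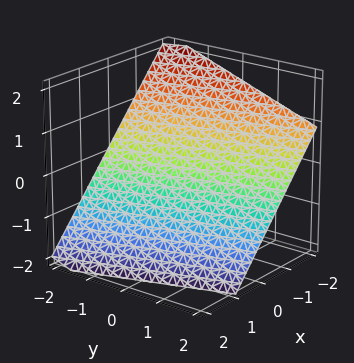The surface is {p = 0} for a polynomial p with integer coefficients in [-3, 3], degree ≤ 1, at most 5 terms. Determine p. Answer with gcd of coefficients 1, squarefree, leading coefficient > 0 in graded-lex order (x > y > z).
First, deg p = 1. Every cross-section is a straight line — this is a plane.
Then, against the integer gridlines: it crosses the y-axis at the gridline y = -2.
Finally, these observations pin down the coefficients.

3*x + y + 3*z + 2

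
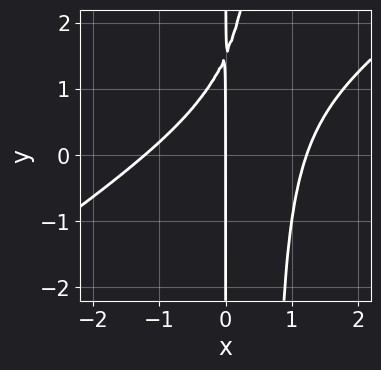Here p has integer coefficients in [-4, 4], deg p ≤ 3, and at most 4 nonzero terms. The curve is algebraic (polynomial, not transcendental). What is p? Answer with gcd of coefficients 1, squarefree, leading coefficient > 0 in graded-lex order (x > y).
First, the degree is 3 — the shape is more complex than any degree-2 curve.
Next, reading off the gridlines: one x-axis crossing is at x = 0; the visible y-axis segment lies entirely on the curve.
Finally, putting this together gives p.

2*x^3 - 3*x^2*y + 2*x*y - 3*x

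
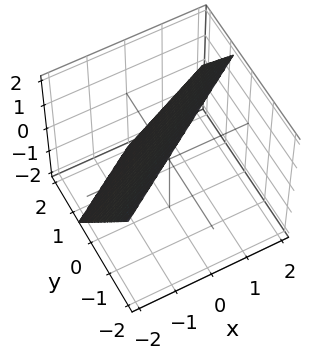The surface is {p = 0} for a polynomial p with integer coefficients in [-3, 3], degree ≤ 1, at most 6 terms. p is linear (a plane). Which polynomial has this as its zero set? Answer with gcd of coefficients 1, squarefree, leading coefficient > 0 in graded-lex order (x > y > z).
2*x - 3*y - 2*z + 2

First, the degree is 1 — every cross-section is a straight line — this is a plane.
Then, observable constraints: one x-axis crossing is at x = -1; it meets the z-axis at z = 1 (among the integer gridlines).
Finally, these observations pin down the coefficients.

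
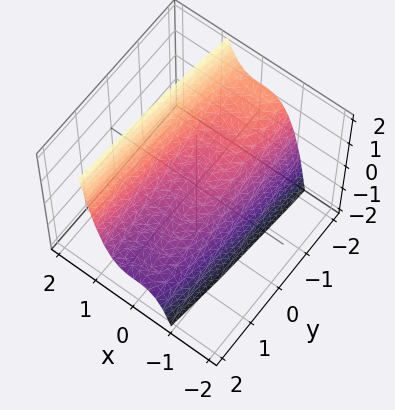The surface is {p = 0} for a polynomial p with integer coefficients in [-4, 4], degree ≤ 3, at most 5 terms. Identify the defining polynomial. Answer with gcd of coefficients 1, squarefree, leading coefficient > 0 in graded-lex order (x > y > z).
First, deg p = 3.
Next, observable constraints: it crosses the y-axis at the gridline y = 0; one x-axis crossing is at x = 0; it crosses the z-axis at the gridline z = 0.
Finally, these observations pin down the coefficients.

3*x^3 - y - 2*z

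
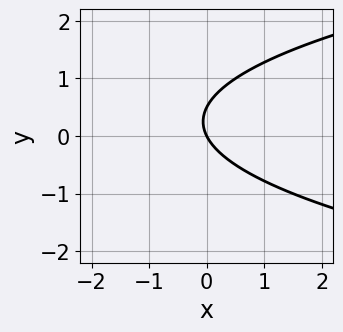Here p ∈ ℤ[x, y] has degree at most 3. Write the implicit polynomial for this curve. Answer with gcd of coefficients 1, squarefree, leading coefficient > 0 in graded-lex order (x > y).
2*y^2 - 2*x - y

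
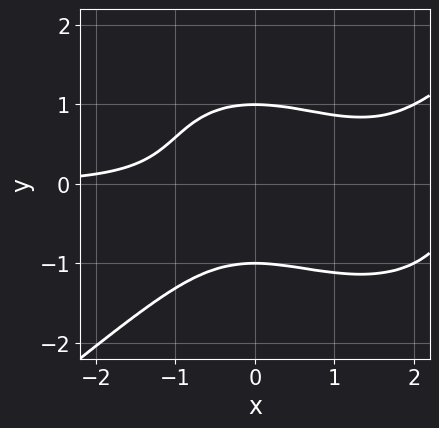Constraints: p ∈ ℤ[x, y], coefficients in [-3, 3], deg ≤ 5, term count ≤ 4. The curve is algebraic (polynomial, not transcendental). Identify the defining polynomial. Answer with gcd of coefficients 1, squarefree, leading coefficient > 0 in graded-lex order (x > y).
1. deg p = 4. The shape is more complex than any degree-3 curve.
2. From the axis intercepts and sections: the y-axis gridline crossings are at y ∈ {-1, 1}; it misses every integer gridline on the x-axis.
3. The integer polynomial consistent with all of this is the stated p.

x^3*y - 2*y^4 - 2*x^2*y + 2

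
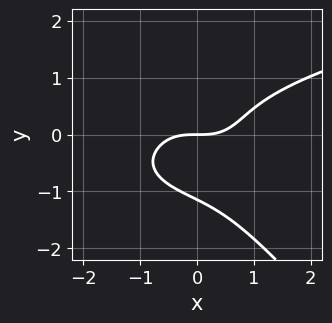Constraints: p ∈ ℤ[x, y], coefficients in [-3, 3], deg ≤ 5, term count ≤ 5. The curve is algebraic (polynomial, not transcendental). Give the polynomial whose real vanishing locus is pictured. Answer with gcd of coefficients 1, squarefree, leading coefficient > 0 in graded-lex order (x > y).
First, deg p = 4. The shape is more complex than any degree-3 curve.
Next, against the integer gridlines: it meets the y-axis at y = 0 (among the integer gridlines); it meets the x-axis at x = 0 (among the integer gridlines).
Finally, assembling these constraints gives the stated polynomial.

x^2*y^2 + 3*x*y^3 + 2*y^4 - 2*x^3 + 3*y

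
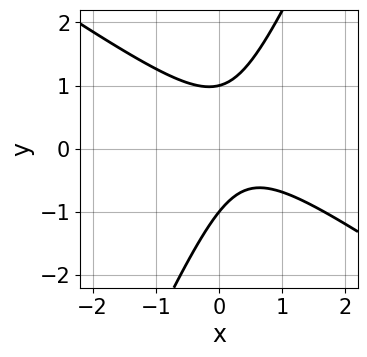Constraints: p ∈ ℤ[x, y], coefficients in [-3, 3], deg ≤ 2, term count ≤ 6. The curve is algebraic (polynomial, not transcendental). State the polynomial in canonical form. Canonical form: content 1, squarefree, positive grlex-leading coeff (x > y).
3*x^2 + 3*x*y - 2*y^2 - 2*x + 2

First, deg p = 2. A generic line meets the curve in up to 2 points.
Next, checking where it meets the axes: no x-intercept at any integer in the box; among the integer gridlines, it crosses the y-axis at y ∈ {-1, 1}.
Finally, matching integer coefficients to the picture gives p.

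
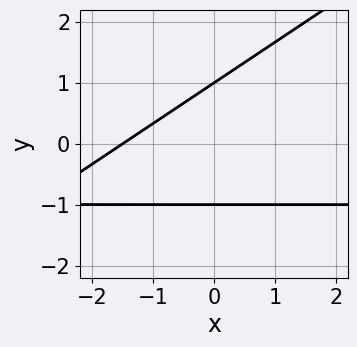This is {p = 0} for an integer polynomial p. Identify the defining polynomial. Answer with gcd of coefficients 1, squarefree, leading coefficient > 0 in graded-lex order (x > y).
2*x*y - 3*y^2 + 2*x + 3

(a) The degree is 2 — the shape is more complex than any degree-1 curve.
(b) Observable constraints: among the integer gridlines, it crosses the y-axis at y ∈ {-1, 1}.
(c) Together with the visible shape, these determine p as stated.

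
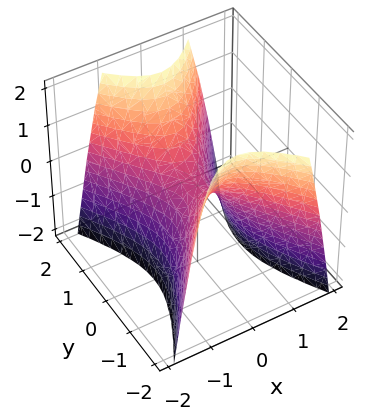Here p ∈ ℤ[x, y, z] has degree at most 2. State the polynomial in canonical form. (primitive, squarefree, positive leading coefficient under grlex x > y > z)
2*x^2 - y^2 + z

(a) deg p = 2. A hyperbolic paraboloid; a quadric.
(b) Symmetries: mirror symmetry x ↦ −x ⇒ only even powers of x; the y ↦ −y reflection is a symmetry, so y appears only in even powers.
(c) Observable constraints: it crosses the x-axis at the gridline x = 0; it crosses the y-axis at the gridline y = 0.
(d) Solving for integer coefficients yields p as stated.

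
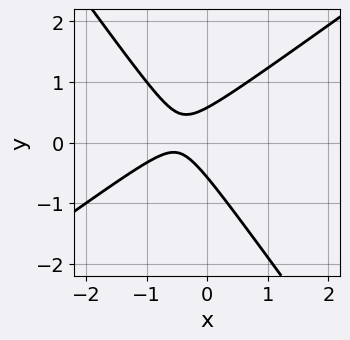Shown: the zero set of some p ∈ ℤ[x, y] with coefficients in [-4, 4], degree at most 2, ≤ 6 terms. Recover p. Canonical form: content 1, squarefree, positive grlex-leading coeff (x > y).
First, degree: the shape is more complex than any degree-1 curve, so deg p = 2.
Then, observable constraints: no x-intercept at any integer in the box.
Finally, assembling these constraints gives the stated polynomial.

3*x^2 - 2*x*y - 3*y^2 + 3*x + 1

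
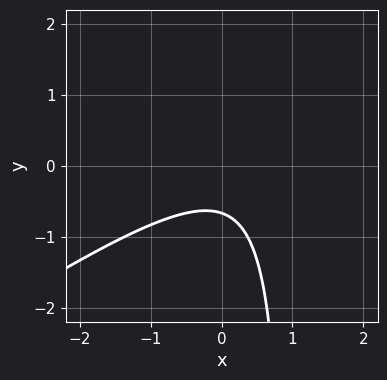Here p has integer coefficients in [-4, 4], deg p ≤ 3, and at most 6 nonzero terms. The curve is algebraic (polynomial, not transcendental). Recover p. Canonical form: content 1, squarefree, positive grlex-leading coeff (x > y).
First, degree: no degree-1 curve has this shape, so deg p = 2.
Then, checking where it meets the axes: the curve avoids every integer x-axis point in the box.
Finally, matching integer coefficients to the picture gives p.

2*x^2 - 3*x*y - x + 3*y + 2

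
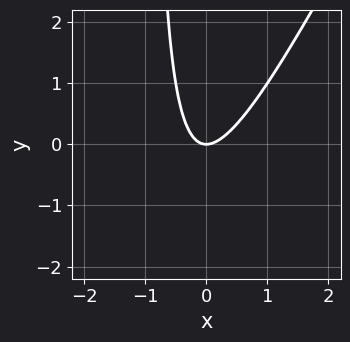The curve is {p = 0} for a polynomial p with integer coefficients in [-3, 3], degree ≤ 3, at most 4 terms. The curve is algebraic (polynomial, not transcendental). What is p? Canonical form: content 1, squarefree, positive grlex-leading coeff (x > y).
(a) Degree: the shape is more complex than any degree-1 curve, so deg p = 2.
(b) From the visible intercepts: it crosses the x-axis at the gridline x = 0; it crosses the y-axis at the gridline y = 0.
(c) Fitting integer coefficients to these (and the overall shape) gives p.

2*x^2 - x*y - y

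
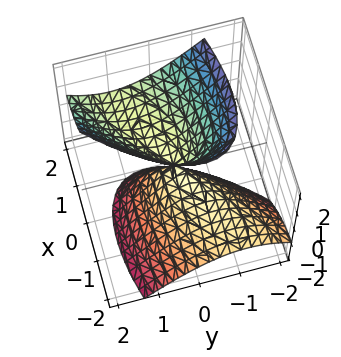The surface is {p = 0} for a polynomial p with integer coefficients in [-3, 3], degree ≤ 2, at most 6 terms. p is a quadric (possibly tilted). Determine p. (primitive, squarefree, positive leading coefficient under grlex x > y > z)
x^2 - 2*x*y - 2*x*z + 2*y^2 - z^2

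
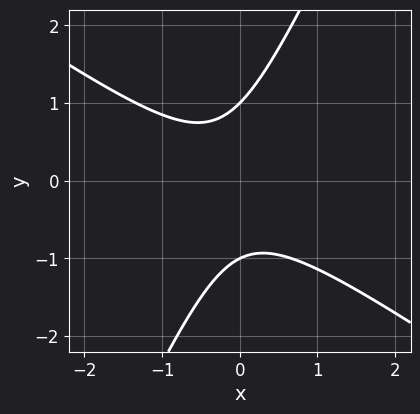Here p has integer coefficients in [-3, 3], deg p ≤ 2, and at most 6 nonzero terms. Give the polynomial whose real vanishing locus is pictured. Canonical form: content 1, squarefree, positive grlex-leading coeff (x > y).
deg p = 2. No degree-1 curve has this shape.
From the visible intercepts: it misses every integer gridline on the x-axis; the y-axis gridline crossings are at y ∈ {-1, 1}.
Putting this together gives p.

3*x^2 + 3*x*y - 2*y^2 + x + 2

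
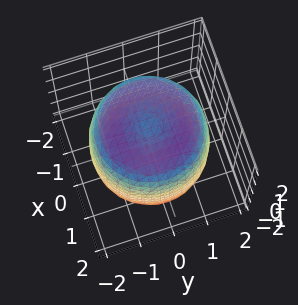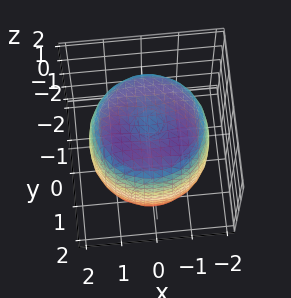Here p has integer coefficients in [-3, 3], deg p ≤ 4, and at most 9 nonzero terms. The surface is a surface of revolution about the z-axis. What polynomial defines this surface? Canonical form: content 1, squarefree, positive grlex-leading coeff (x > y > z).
x^4 + 2*x^2*y^2 + y^4 - 2*x^2 - 2*y^2 + z^2 - 2

deg p = 4.
Symmetry: every cross-section ⟂ z is a circle, so x, y appear only via x² + y².
Checking where it meets the axes: a circular section at z = -1 has radius between 1 and 2.
Together with the visible shape, these determine p as stated.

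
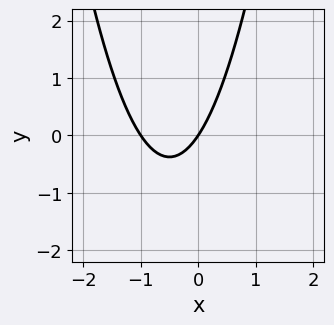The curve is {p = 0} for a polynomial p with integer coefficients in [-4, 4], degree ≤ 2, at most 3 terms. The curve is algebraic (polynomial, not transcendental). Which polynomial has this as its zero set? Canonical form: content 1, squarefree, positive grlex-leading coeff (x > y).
3*x^2 + 3*x - 2*y

1. Degree: the shape is more complex than any degree-1 curve, so deg p = 2.
2. From the axis intercepts and sections: the x-axis gridline crossings are at x ∈ {-1, 0}; it crosses the y-axis at the gridline y = 0.
3. Matching integer coefficients to the picture gives p.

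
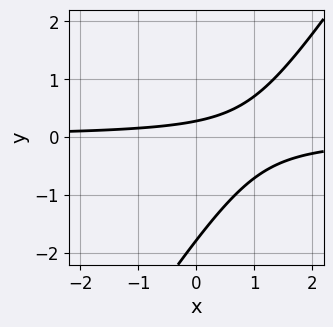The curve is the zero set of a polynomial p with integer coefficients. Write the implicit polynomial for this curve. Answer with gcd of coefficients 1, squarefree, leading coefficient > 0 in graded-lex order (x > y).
3*x*y - 2*y^2 - 3*y + 1

deg p = 2. No degree-1 curve has this shape.
Checking where it meets the axes: it misses every integer gridline on the x-axis.
Assembling these constraints gives the stated polynomial.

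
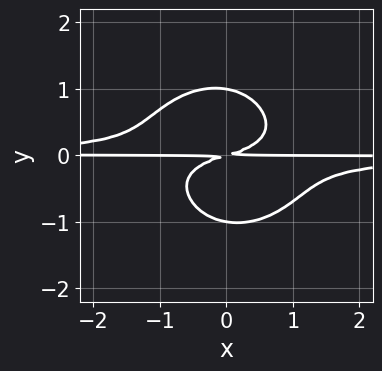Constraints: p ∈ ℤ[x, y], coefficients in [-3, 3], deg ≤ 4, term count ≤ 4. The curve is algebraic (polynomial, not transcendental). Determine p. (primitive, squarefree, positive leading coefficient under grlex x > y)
1. deg p = 4.
2. Observable constraints: among the integer gridlines, it crosses the y-axis at y ∈ {-1, 1}; the visible x-axis segment lies entirely on the curve.
3. Fitting integer coefficients to these (and the overall shape) gives p.

3*x^2*y^2 + 3*y^4 + x*y - 3*y^2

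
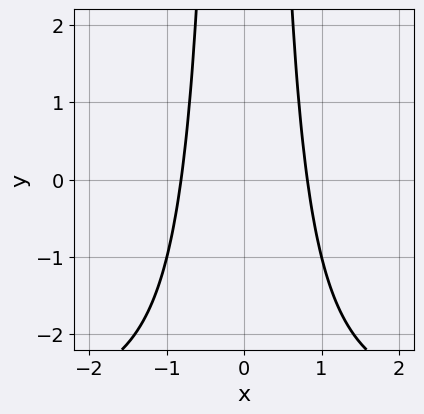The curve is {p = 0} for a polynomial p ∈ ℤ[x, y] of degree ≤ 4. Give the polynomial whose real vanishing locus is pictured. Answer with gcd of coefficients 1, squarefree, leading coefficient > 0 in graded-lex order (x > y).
1. deg p = 3. The shape is more complex than any degree-2 curve.
2. Symmetries: the x ↦ −x reflection is a symmetry, so x appears only in even powers.
3. Reading off the gridlines: the curve avoids every integer y-axis point in the box.
4. Solving for integer coefficients yields p as stated.

x^2*y + 3*x^2 - 2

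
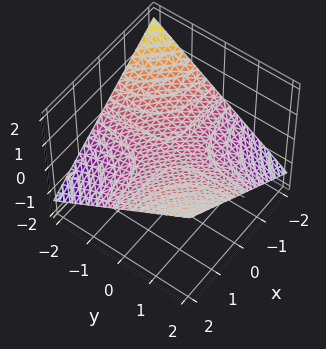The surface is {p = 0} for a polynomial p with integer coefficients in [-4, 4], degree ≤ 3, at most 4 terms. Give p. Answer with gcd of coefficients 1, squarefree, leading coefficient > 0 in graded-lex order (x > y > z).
First, the degree is 2 — a hyperbolic paraboloid; a quadric.
Then, checking where it meets the axes: every point of the x-axis in the box is on the surface; the visible y-axis segment lies entirely on the surface; it meets the z-axis at z = 0 (among the integer gridlines).
Finally, these observations pin down the coefficients.

x*y - 3*z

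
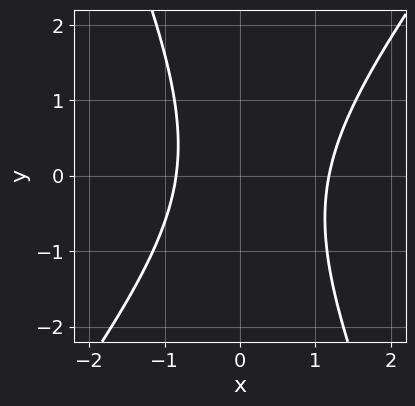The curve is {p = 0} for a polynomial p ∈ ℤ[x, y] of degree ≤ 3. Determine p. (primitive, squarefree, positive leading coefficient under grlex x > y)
(a) Degree: the shape is more complex than any degree-1 curve, so deg p = 2.
(b) Observable constraints: no y-intercept at any integer in the box.
(c) These observations pin down the coefficients.

3*x^2 - x*y - y^2 - x - 3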